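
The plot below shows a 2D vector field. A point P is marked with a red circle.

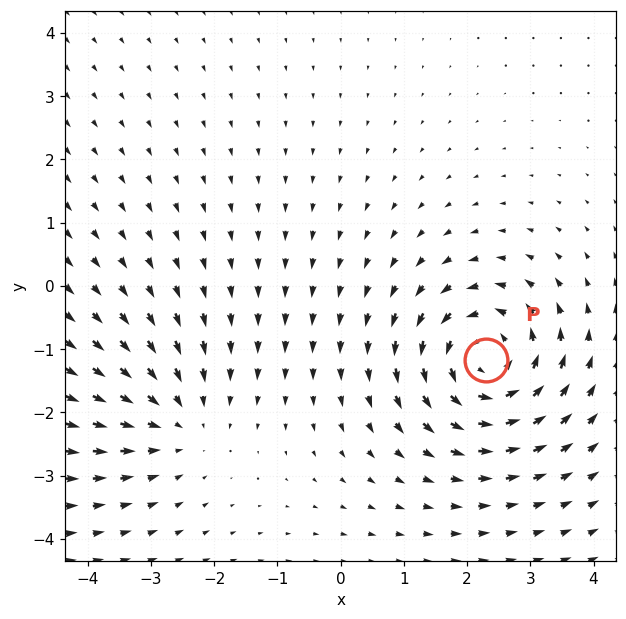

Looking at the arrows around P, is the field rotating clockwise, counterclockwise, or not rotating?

Near P at (2.3, -1.2) the arrows circulate counterclockwise. The curl (z-component) there is about +5; positive curl means counterclockwise rotation.

counterclockwise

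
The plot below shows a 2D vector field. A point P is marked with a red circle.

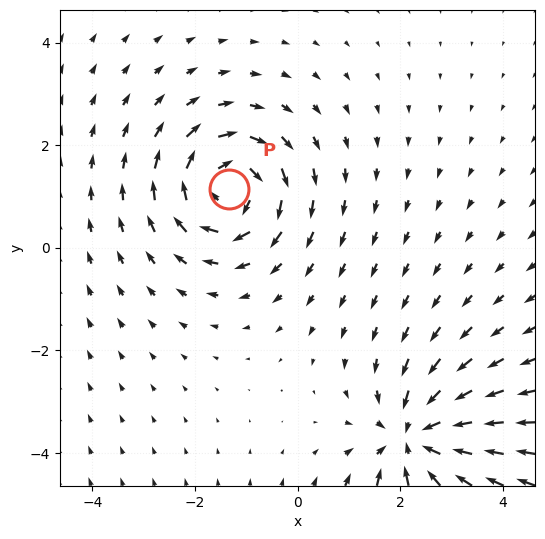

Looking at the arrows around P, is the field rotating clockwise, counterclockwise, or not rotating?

Near P at (-1.3, 1.1) the arrows circulate clockwise. The curl (z-component) there is about -5; negative curl means clockwise rotation.

clockwise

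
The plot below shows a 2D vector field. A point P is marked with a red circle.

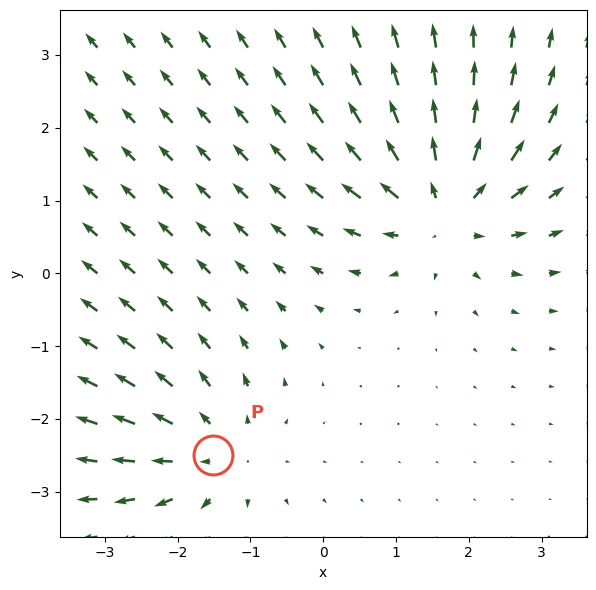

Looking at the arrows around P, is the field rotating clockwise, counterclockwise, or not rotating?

not rotating

Near P at (-1.5, -2.5) the arrows show no circulation. The curl there is ≈0.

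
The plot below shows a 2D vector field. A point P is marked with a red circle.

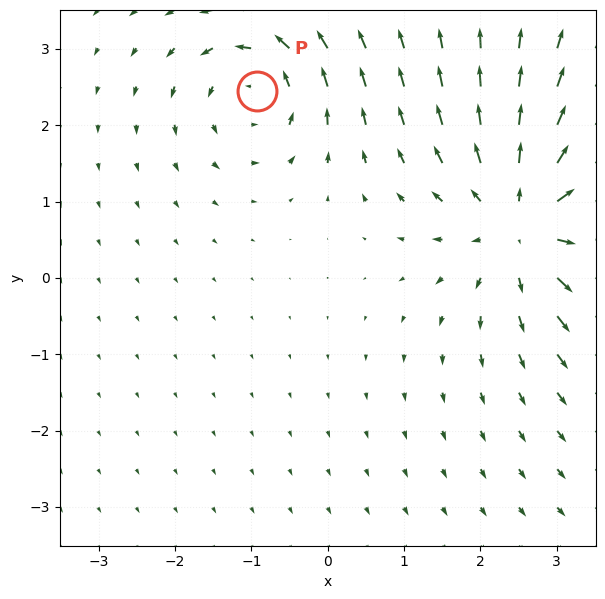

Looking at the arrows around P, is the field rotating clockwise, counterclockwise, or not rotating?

Near P at (-0.9, 2.4) the arrows circulate counterclockwise. The curl (z-component) there is about +4; positive curl means counterclockwise rotation.

counterclockwise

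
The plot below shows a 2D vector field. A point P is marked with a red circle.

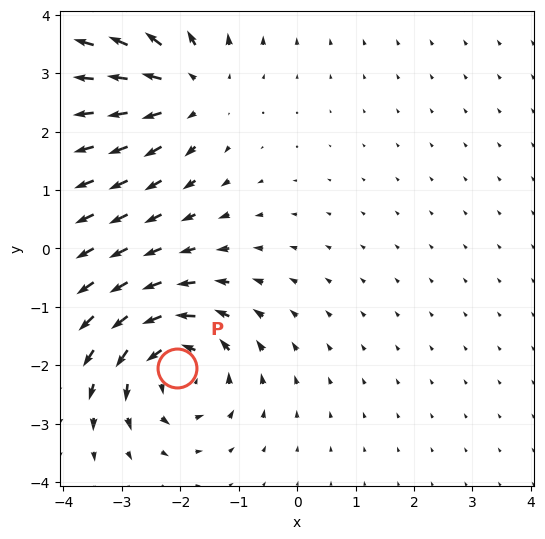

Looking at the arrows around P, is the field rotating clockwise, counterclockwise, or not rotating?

Near P at (-2.1, -2.0) the arrows circulate counterclockwise. The curl (z-component) there is about +4; positive curl means counterclockwise rotation.

counterclockwise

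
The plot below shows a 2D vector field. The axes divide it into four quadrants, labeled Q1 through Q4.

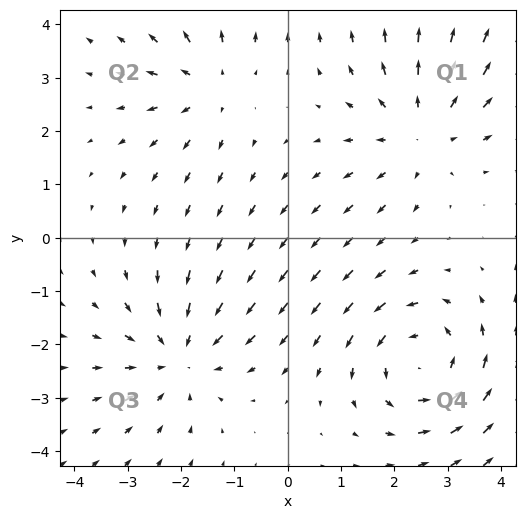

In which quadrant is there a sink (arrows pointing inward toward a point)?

The sink sits at approximately (-2.0, -2.2), which lies in quadrant Q3. The divergence there is about -3, negative as expected for a sink.

Q3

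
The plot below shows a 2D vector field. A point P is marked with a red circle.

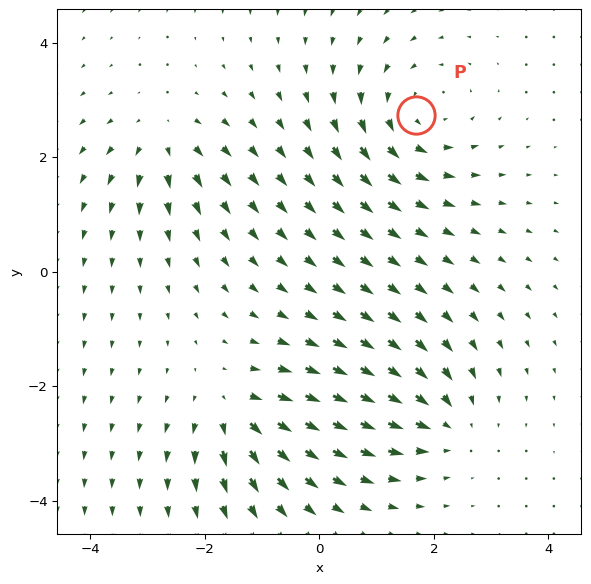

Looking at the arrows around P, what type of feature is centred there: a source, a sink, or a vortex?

vortex

At P (1.7, 2.7) the arrows circulate counterclockwise. Divergence ≈0, curl about +4 — near-zero divergence with nonzero curl is a vortex.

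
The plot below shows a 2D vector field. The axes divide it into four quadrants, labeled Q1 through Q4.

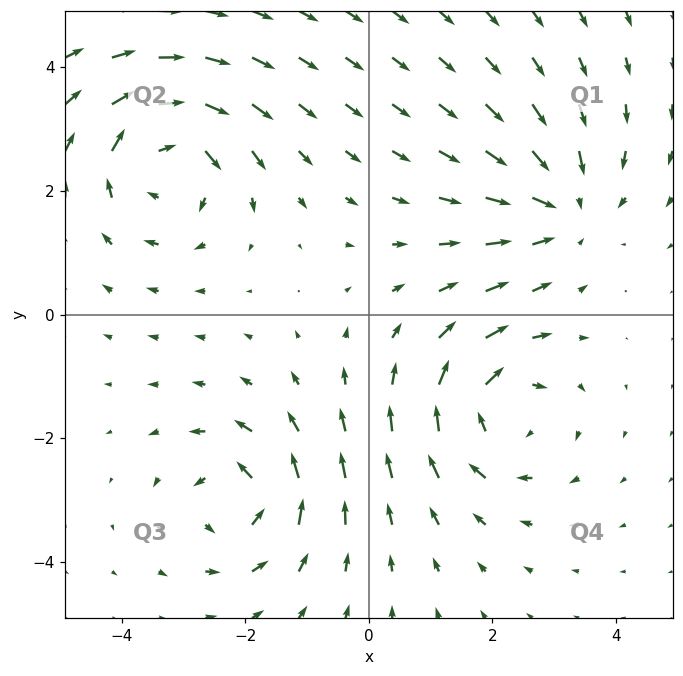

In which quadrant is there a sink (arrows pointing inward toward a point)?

Q1

The sink sits at approximately (3.2, 1.7), which lies in quadrant Q1. The divergence there is about -4, negative as expected for a sink.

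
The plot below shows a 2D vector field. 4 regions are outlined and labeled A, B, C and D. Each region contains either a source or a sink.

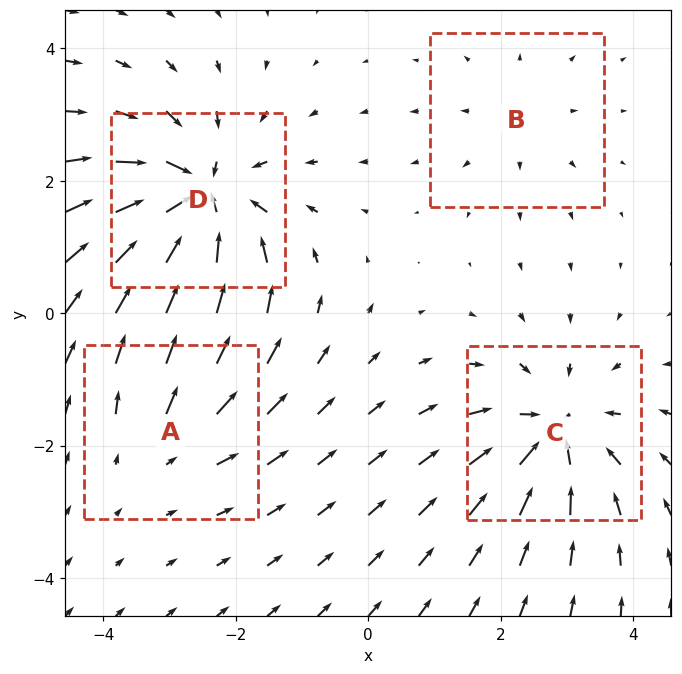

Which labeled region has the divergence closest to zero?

B

Divergence at each region's feature centre — A: about +3, B: about +2, C: about -5, D: about -7. Region B is closest to zero.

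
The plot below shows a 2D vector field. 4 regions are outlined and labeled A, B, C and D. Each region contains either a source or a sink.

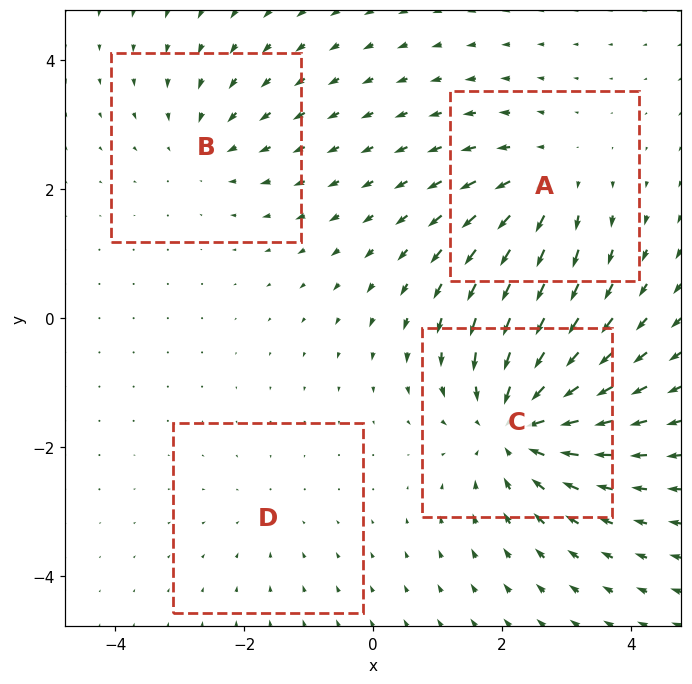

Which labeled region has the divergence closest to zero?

Divergence at each region's feature centre — A: about +4, B: about -3, C: about -7, D: about -2. Region D is closest to zero.

D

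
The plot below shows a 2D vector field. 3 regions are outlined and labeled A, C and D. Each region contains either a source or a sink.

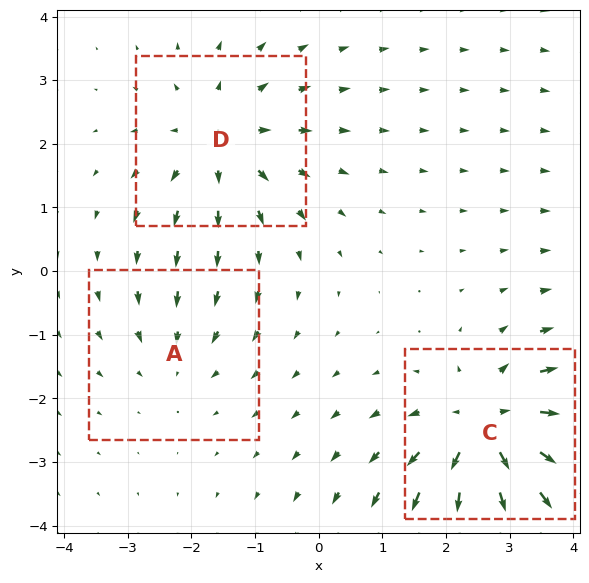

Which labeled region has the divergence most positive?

Divergence at each region's feature centre — A: about -2, C: about +5, D: about +3. Region C is most positive.

C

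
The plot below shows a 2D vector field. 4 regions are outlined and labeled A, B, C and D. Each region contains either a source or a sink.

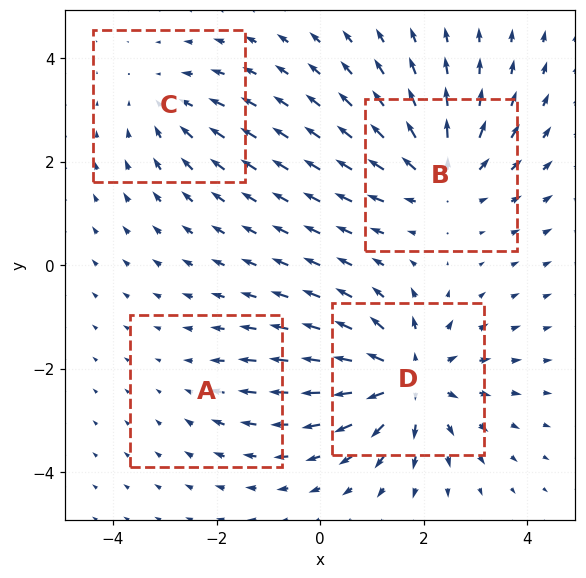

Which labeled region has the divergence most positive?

Divergence at each region's feature centre — A: about -2, B: about +5, C: about -3, D: about +7. Region D is most positive.

D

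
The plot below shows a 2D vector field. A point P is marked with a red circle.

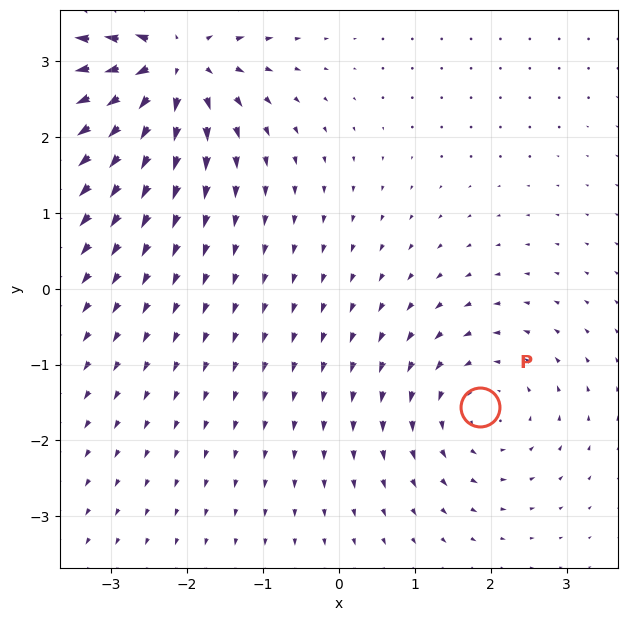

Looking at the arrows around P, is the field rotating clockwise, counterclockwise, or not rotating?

counterclockwise

Near P at (1.9, -1.6) the arrows circulate counterclockwise. The curl (z-component) there is about +2; positive curl means counterclockwise rotation.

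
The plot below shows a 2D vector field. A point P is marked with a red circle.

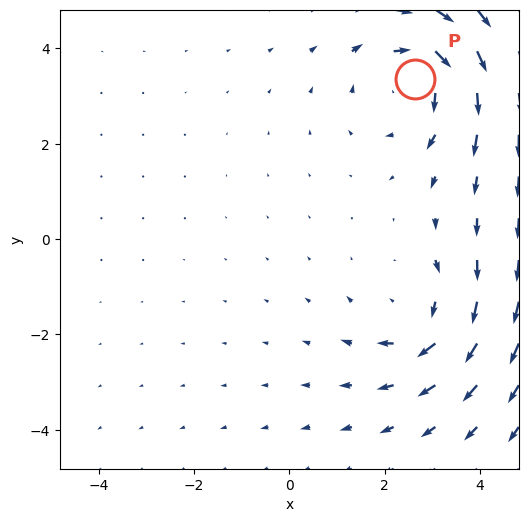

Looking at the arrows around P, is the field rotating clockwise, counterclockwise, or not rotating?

clockwise

Near P at (2.6, 3.4) the arrows circulate clockwise. The curl (z-component) there is about -4; negative curl means clockwise rotation.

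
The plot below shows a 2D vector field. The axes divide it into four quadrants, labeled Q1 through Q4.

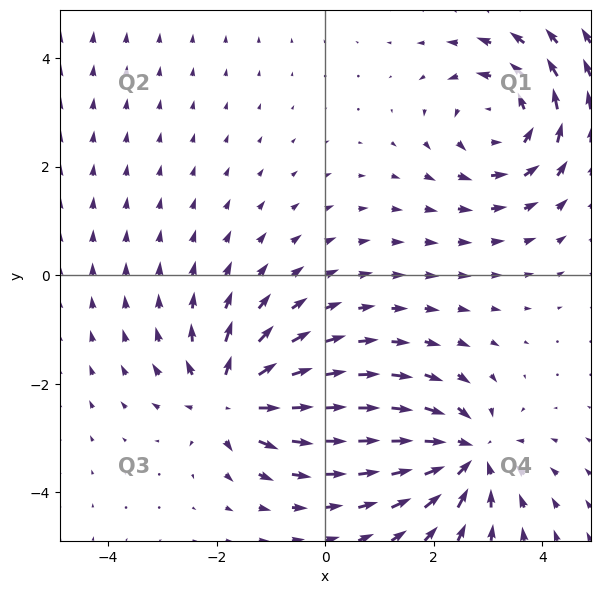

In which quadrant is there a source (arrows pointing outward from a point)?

The source sits at approximately (-1.7, -2.3), which lies in quadrant Q3. The divergence there is about +6, positive as expected for a source.

Q3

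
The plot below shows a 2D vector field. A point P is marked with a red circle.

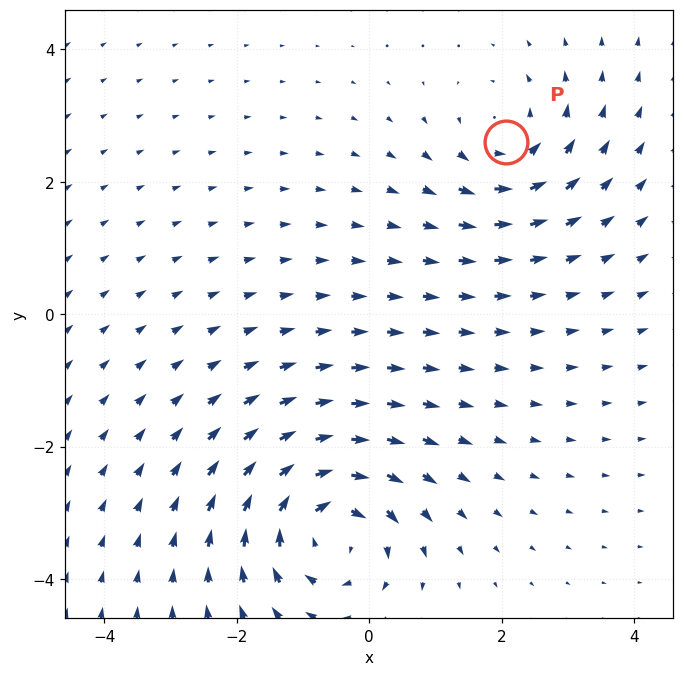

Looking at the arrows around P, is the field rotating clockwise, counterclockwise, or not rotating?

counterclockwise

Near P at (2.1, 2.6) the arrows circulate counterclockwise. The curl (z-component) there is about +4; positive curl means counterclockwise rotation.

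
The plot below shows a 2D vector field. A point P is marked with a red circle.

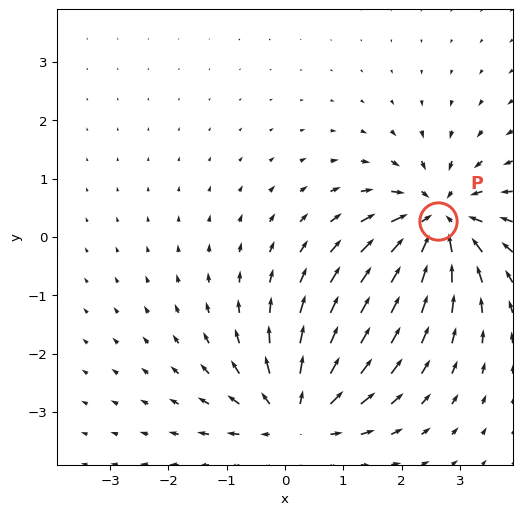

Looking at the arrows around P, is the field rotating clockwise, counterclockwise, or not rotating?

not rotating

Near P at (2.6, 0.3) the arrows show no circulation. The curl there is ≈0.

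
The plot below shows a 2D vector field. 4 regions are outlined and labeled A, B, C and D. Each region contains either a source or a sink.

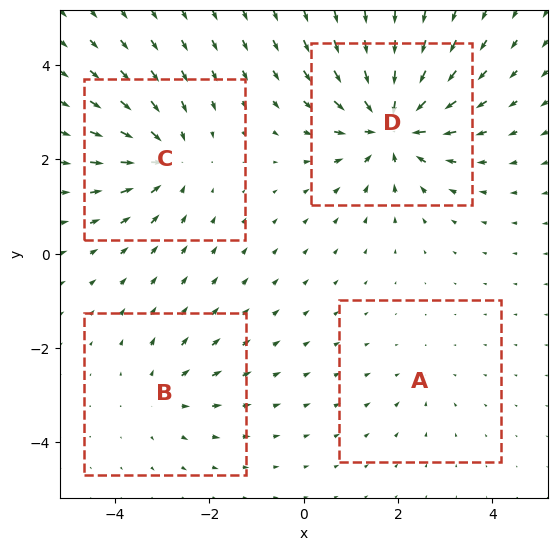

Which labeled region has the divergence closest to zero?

A

Divergence at each region's feature centre — A: about -2, B: about +3, C: about -5, D: about -8. Region A is closest to zero.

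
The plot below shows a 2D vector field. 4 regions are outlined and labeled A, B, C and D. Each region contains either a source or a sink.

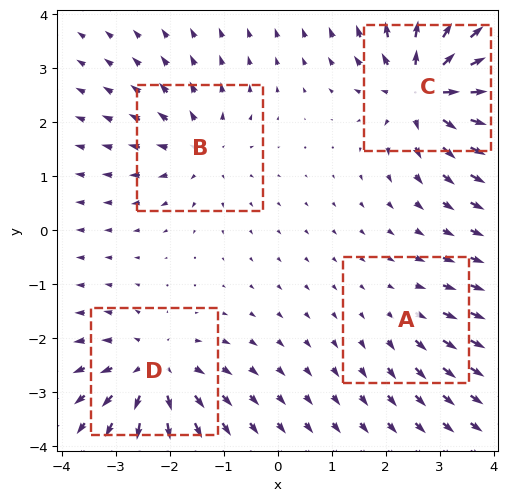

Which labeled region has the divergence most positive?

Divergence at each region's feature centre — A: about +2, B: about +4, C: about +8, D: about +6. Region C is most positive.

C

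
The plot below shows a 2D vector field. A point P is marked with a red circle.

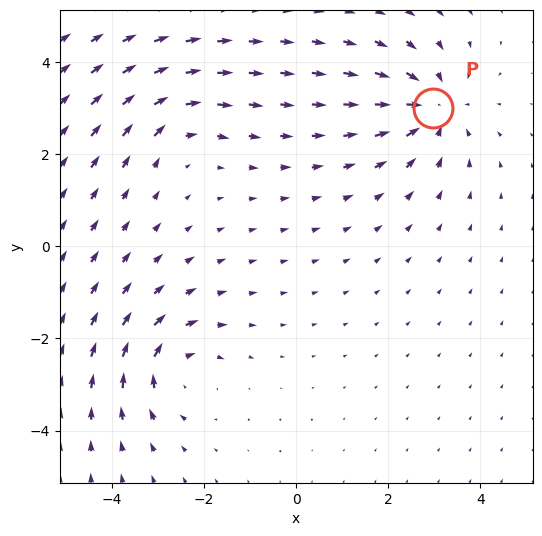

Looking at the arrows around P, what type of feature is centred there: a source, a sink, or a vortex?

sink

At P (3.0, 3.0) the arrows converge inward. Divergence about -5, curl ≈0 — negative divergence with near-zero curl is a sink.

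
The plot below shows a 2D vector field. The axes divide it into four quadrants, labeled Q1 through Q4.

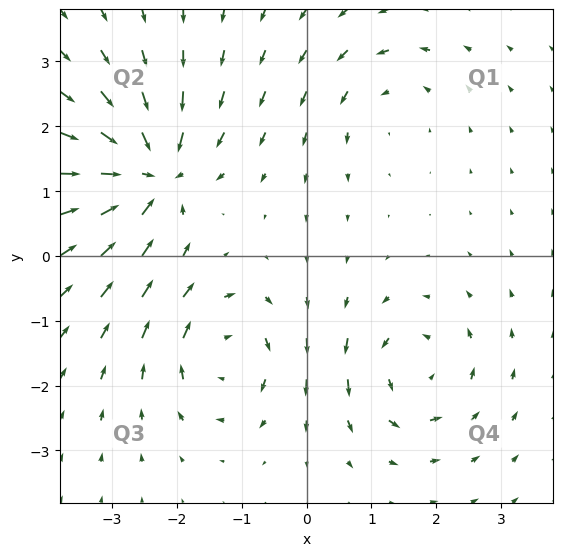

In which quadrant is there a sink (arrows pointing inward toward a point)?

The sink sits at approximately (-2.4, 1.3), which lies in quadrant Q2. The divergence there is about -7, negative as expected for a sink.

Q2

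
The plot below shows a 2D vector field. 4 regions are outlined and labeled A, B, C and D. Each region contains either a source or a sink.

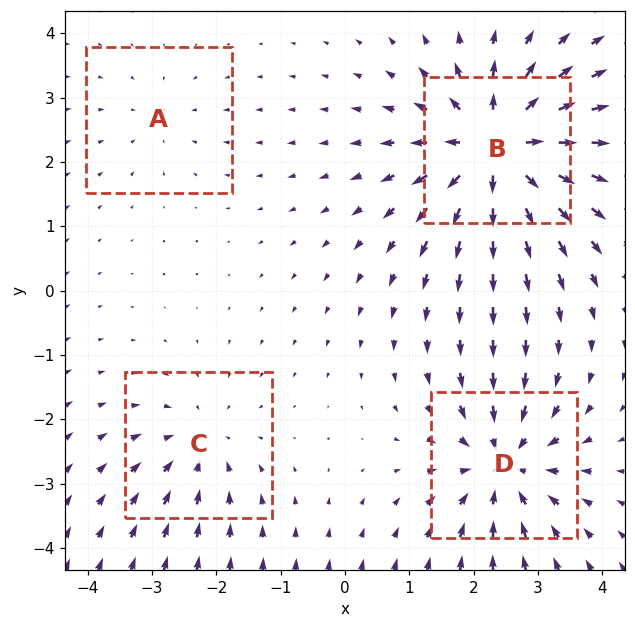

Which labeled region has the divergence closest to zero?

Divergence at each region's feature centre — A: about -2, B: about +8, C: about -4, D: about -6. Region A is closest to zero.

A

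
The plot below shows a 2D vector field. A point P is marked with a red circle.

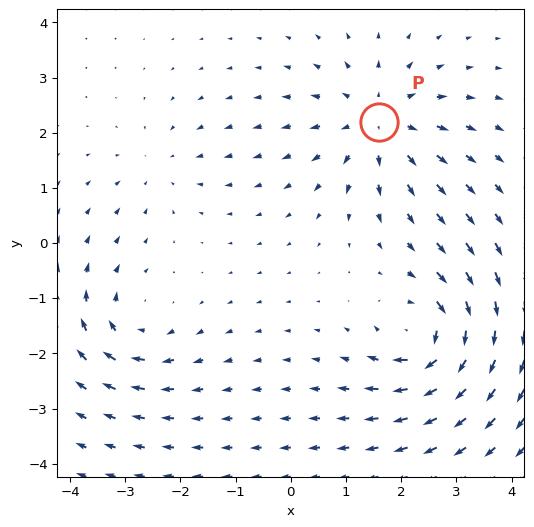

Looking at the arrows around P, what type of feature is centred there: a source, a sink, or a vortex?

source

At P (1.6, 2.2) the arrows spread outward. Divergence about +5, curl ≈0 — positive divergence with near-zero curl is a source.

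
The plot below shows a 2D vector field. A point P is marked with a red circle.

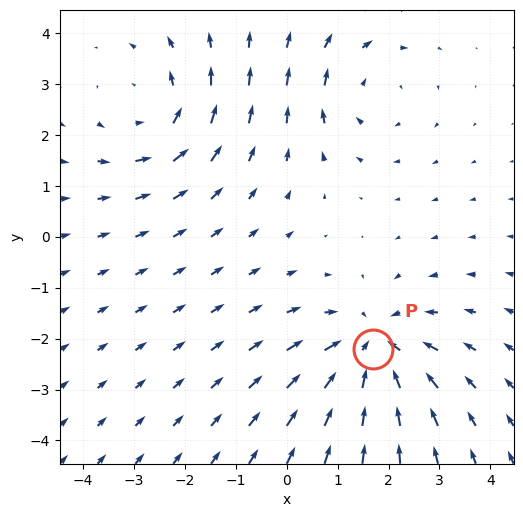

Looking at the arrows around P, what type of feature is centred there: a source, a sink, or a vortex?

sink

At P (1.7, -2.2) the arrows converge inward. Divergence about -4, curl ≈0 — negative divergence with near-zero curl is a sink.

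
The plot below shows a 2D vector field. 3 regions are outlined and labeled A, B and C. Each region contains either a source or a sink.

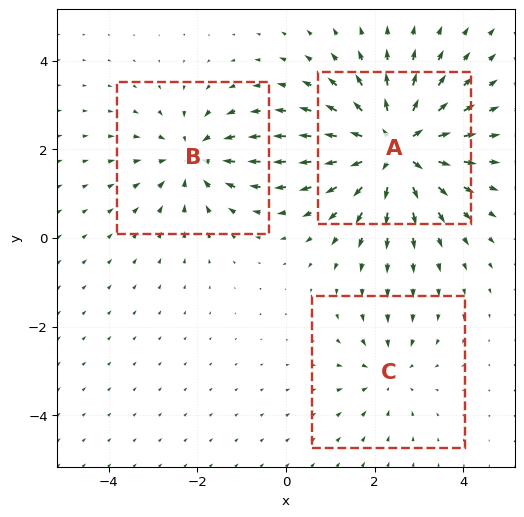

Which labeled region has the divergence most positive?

Divergence at each region's feature centre — A: about +5, B: about -3, C: about -2. Region A is most positive.

A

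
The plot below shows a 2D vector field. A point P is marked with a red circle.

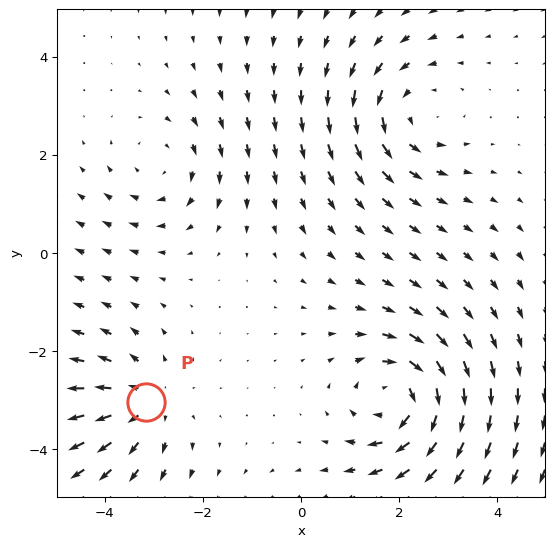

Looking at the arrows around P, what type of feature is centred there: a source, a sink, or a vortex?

At P (-3.2, -3.0) the arrows spread outward. Divergence about +3, curl ≈0 — positive divergence with near-zero curl is a source.

source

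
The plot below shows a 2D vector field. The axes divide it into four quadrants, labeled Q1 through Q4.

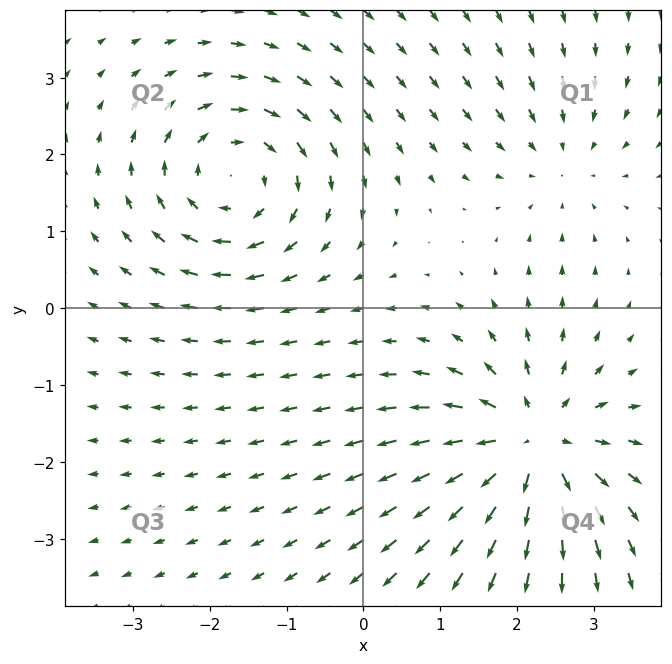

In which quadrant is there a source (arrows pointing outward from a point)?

The source sits at approximately (2.2, -1.8), which lies in quadrant Q4. The divergence there is about +5, positive as expected for a source.

Q4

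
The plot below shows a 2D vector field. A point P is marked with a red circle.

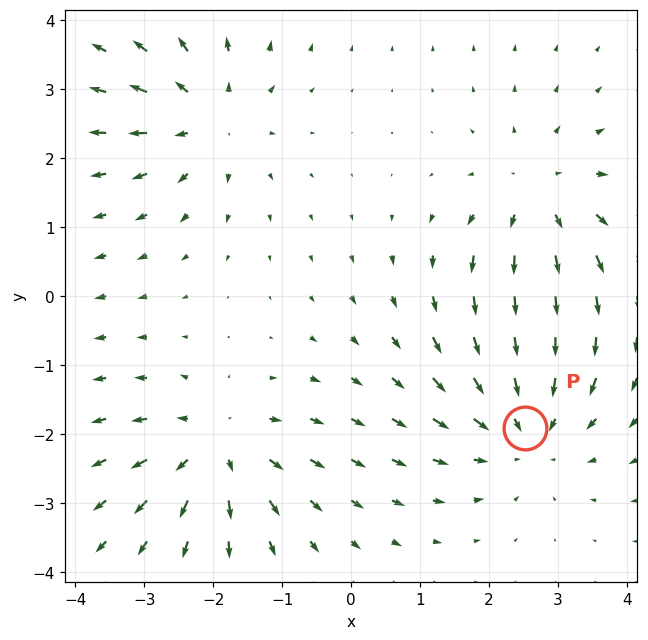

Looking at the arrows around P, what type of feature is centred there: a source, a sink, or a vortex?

At P (2.5, -1.9) the arrows converge inward. Divergence about -4, curl ≈0 — negative divergence with near-zero curl is a sink.

sink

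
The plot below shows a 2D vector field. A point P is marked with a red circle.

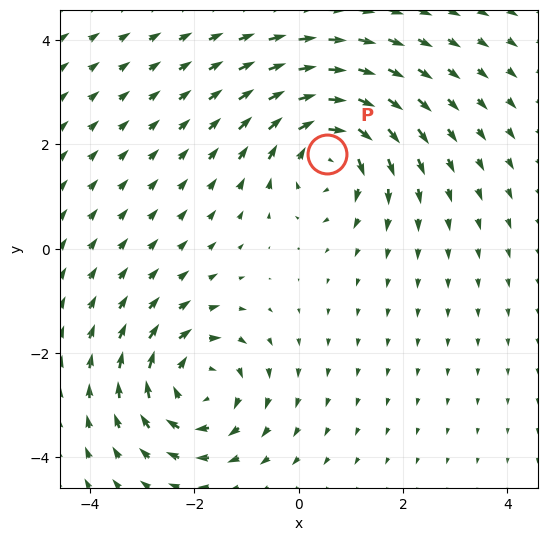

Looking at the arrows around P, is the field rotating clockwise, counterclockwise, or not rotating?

clockwise

Near P at (0.5, 1.8) the arrows circulate clockwise. The curl (z-component) there is about -5; negative curl means clockwise rotation.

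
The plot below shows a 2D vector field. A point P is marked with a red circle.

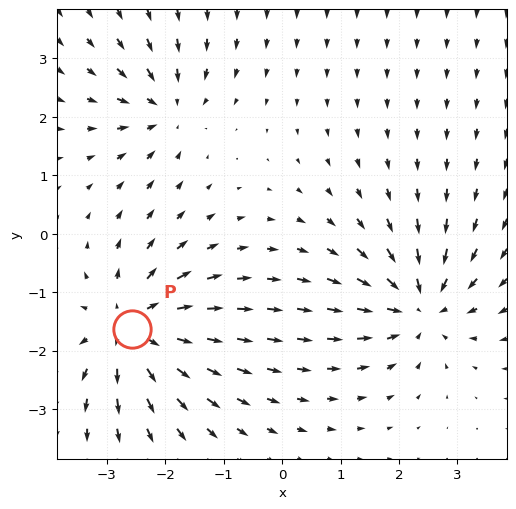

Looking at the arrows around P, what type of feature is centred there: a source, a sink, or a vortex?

source

At P (-2.6, -1.6) the arrows spread outward. Divergence about +6, curl ≈0 — positive divergence with near-zero curl is a source.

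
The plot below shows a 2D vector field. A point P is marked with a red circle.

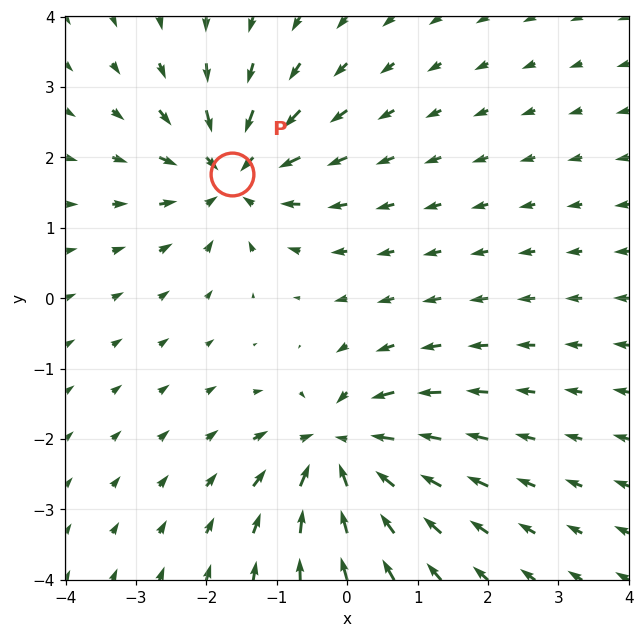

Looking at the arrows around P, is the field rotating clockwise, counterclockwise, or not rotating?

not rotating

Near P at (-1.6, 1.8) the arrows show no circulation. The curl there is ≈0.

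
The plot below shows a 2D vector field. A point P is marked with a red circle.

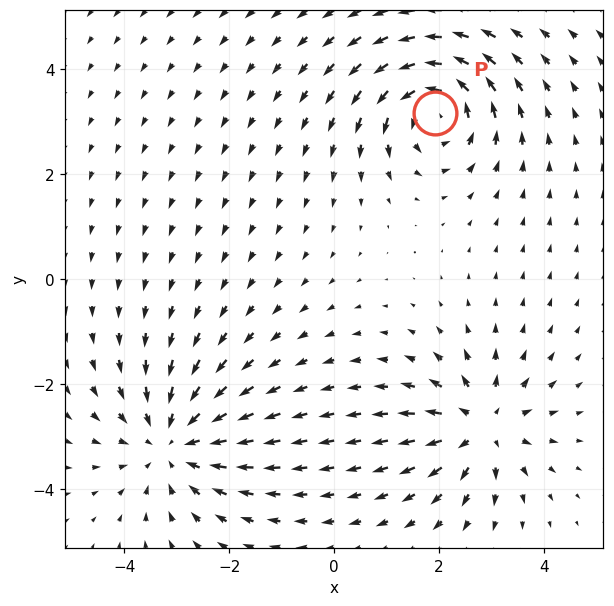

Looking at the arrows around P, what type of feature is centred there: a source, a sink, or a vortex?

At P (1.9, 3.2) the arrows circulate counterclockwise. Divergence ≈0, curl about +5 — near-zero divergence with nonzero curl is a vortex.

vortex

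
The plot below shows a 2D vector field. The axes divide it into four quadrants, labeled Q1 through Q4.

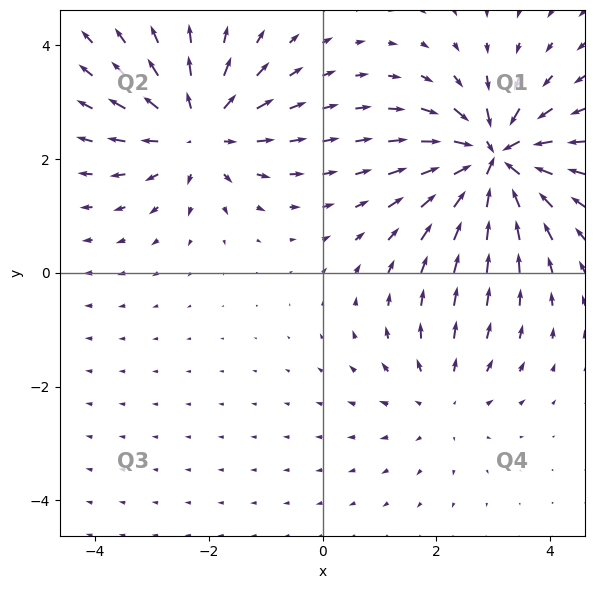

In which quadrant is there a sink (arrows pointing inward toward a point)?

The sink sits at approximately (3.0, 2.0), which lies in quadrant Q1. The divergence there is about -7, negative as expected for a sink.

Q1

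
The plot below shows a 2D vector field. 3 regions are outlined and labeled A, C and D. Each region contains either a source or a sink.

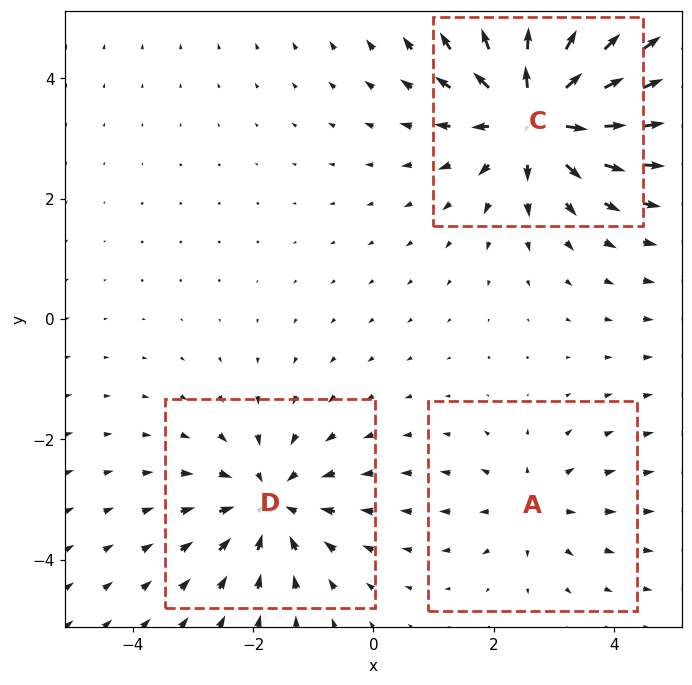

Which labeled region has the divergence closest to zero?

A

Divergence at each region's feature centre — A: about +2, C: about +5, D: about -3. Region A is closest to zero.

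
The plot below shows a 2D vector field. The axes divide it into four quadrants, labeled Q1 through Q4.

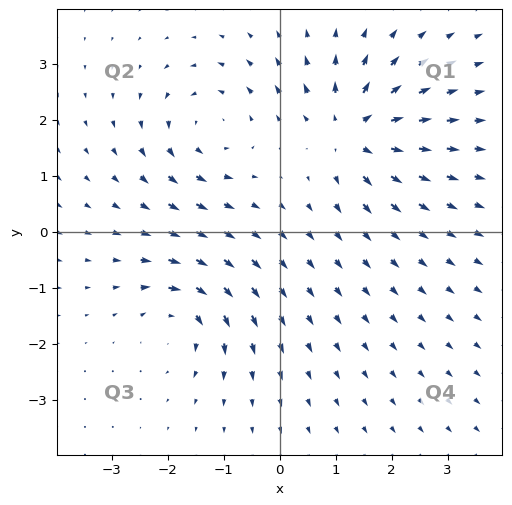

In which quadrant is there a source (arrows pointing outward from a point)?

The source sits at approximately (1.3, 1.8), which lies in quadrant Q1. The divergence there is about +6, positive as expected for a source.

Q1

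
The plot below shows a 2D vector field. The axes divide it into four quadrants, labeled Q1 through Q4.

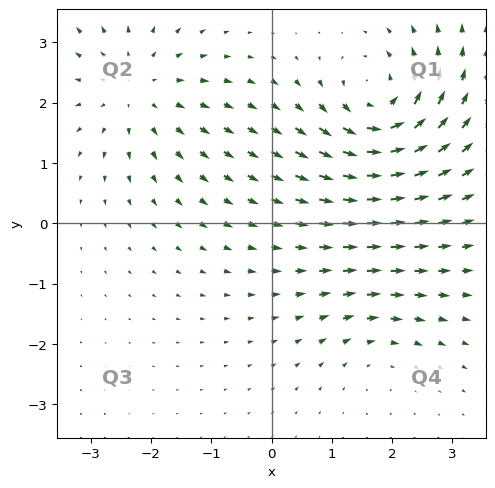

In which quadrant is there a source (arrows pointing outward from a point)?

The source sits at approximately (-2.2, 2.2), which lies in quadrant Q2. The divergence there is about +3, positive as expected for a source.

Q2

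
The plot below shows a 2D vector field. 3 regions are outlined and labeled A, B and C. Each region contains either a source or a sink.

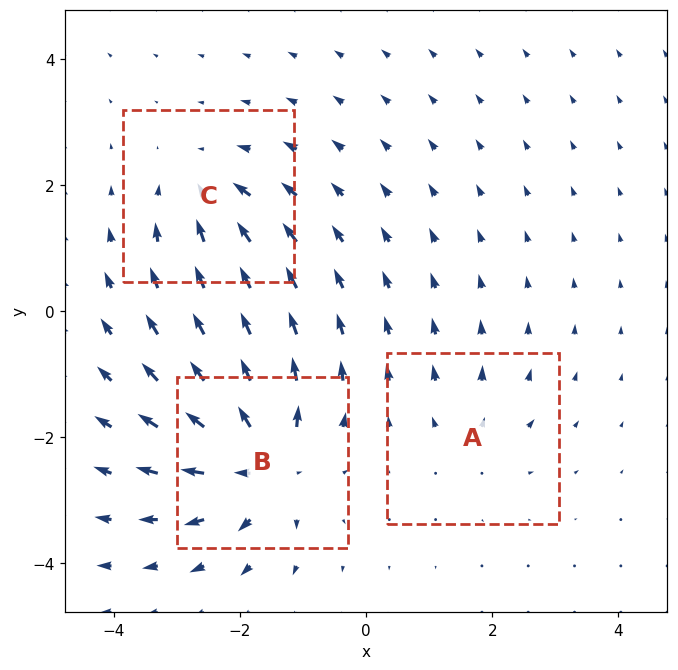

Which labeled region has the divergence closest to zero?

Divergence at each region's feature centre — A: about +2, B: about +6, C: about -4. Region A is closest to zero.

A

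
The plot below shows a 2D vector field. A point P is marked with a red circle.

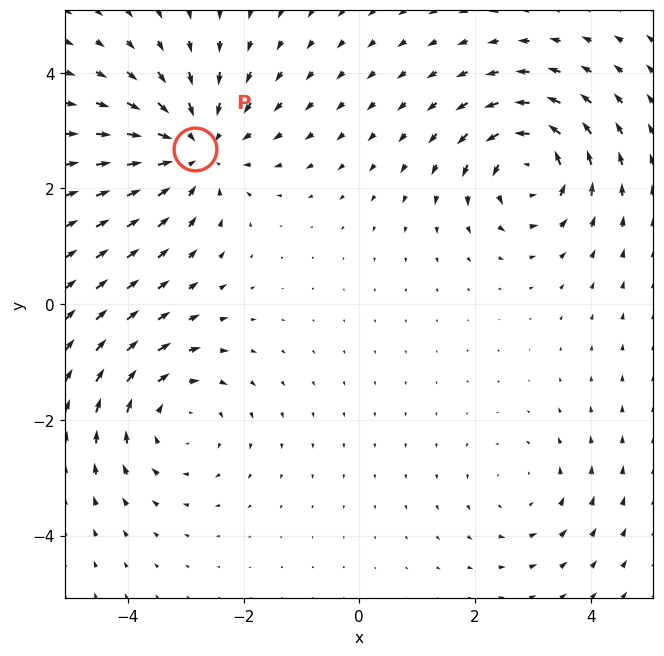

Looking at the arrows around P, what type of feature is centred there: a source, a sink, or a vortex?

At P (-2.8, 2.7) the arrows converge inward. Divergence about -4, curl ≈0 — negative divergence with near-zero curl is a sink.

sink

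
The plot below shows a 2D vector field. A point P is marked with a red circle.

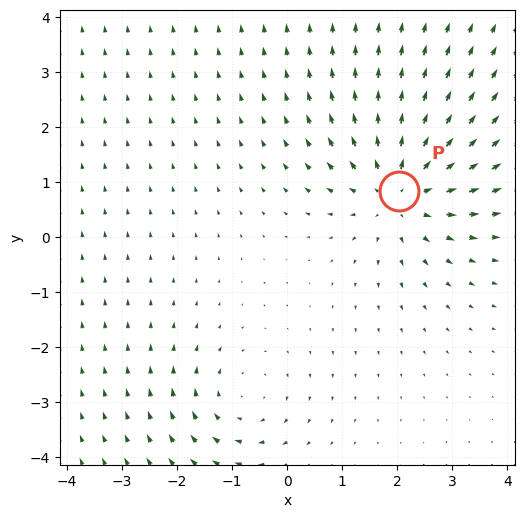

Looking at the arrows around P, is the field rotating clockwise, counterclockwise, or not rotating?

Near P at (2.0, 0.8) the arrows show no circulation. The curl there is ≈0.

not rotating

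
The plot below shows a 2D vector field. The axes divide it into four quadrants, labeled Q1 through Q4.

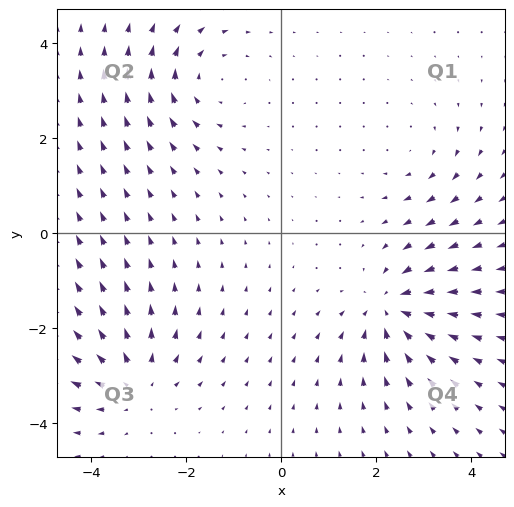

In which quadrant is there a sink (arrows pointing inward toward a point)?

Q4

The sink sits at approximately (2.3, -1.6), which lies in quadrant Q4. The divergence there is about -6, negative as expected for a sink.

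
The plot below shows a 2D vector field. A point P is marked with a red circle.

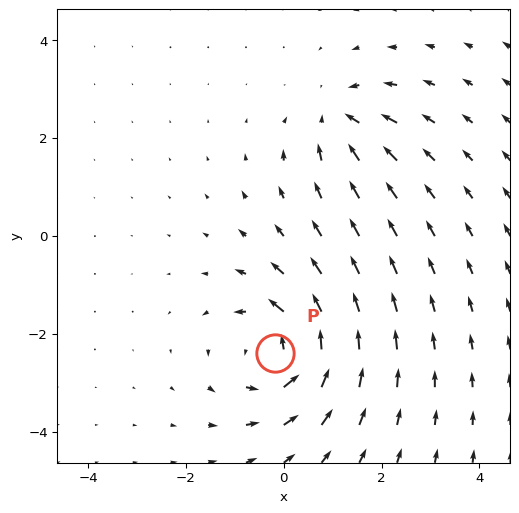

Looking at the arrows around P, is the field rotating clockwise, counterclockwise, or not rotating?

counterclockwise

Near P at (-0.2, -2.4) the arrows circulate counterclockwise. The curl (z-component) there is about +5; positive curl means counterclockwise rotation.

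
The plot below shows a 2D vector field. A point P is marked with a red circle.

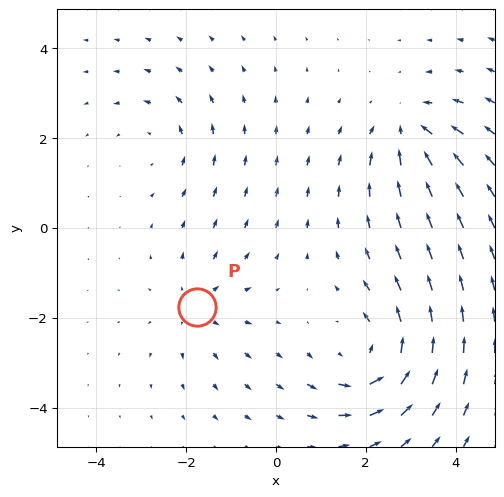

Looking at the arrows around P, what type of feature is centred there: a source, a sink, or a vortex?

At P (-1.8, -1.8) the arrows spread outward. Divergence about +3, curl ≈0 — positive divergence with near-zero curl is a source.

source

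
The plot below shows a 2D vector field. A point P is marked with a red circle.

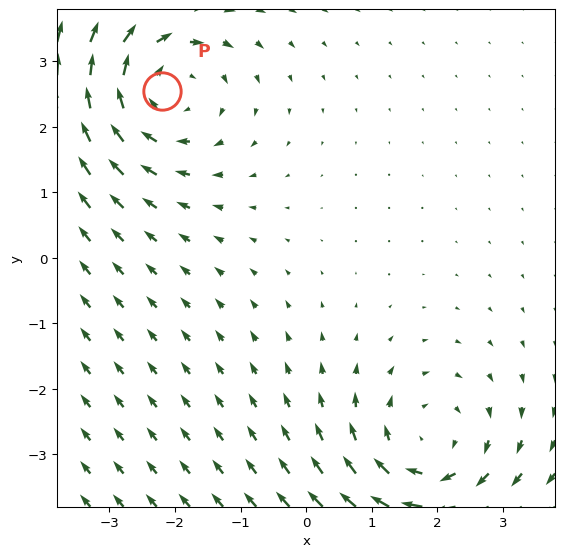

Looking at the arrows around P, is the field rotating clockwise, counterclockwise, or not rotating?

clockwise

Near P at (-2.2, 2.6) the arrows circulate clockwise. The curl (z-component) there is about -3; negative curl means clockwise rotation.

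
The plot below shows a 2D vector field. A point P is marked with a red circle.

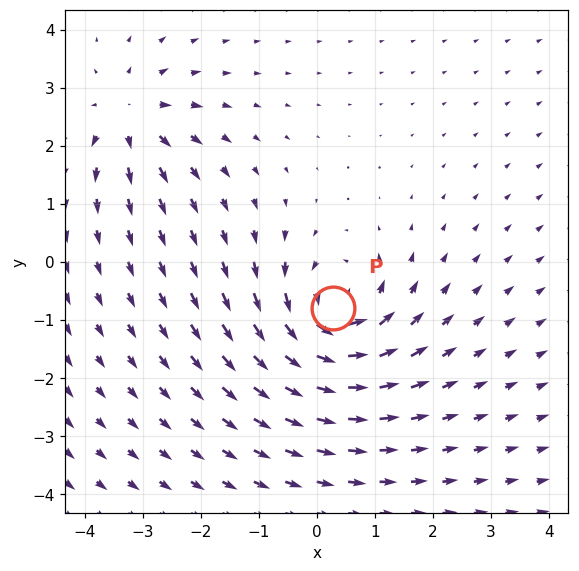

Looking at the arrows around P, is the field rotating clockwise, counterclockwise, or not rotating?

counterclockwise

Near P at (0.3, -0.8) the arrows circulate counterclockwise. The curl (z-component) there is about +6; positive curl means counterclockwise rotation.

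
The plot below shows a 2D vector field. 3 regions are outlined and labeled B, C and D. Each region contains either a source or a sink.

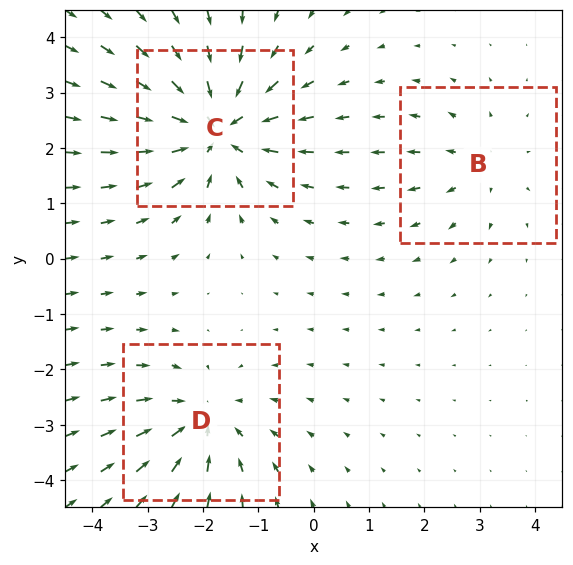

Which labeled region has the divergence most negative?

C

Divergence at each region's feature centre — B: about +2, C: about -5, D: about -3. Region C is most negative.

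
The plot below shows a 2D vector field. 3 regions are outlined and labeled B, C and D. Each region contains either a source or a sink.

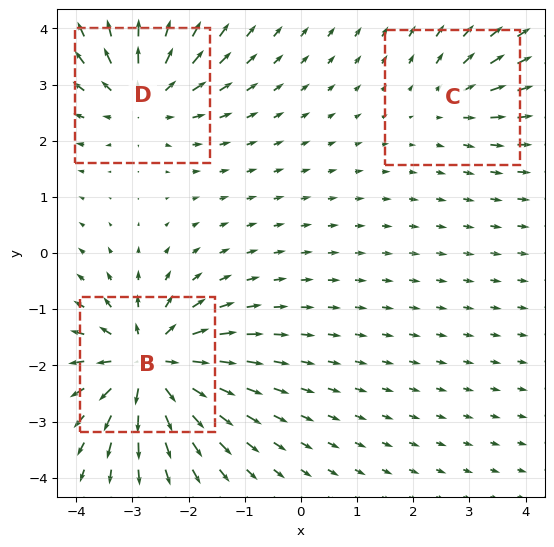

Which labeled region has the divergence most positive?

B

Divergence at each region's feature centre — B: about +6, C: about +2, D: about +4. Region B is most positive.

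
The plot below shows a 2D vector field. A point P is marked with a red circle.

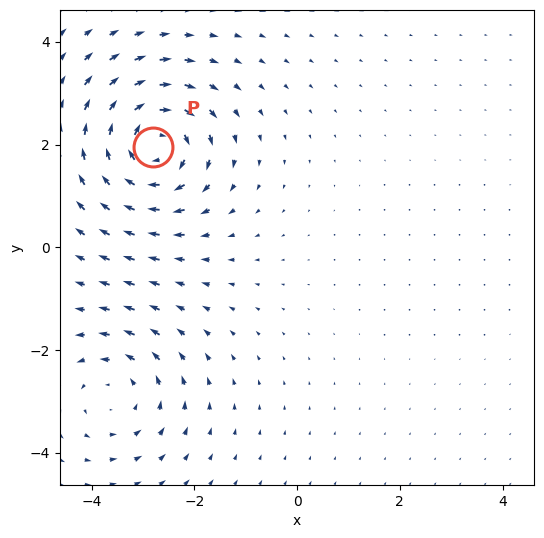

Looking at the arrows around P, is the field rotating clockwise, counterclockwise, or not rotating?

Near P at (-2.8, 2.0) the arrows circulate clockwise. The curl (z-component) there is about -5; negative curl means clockwise rotation.

clockwise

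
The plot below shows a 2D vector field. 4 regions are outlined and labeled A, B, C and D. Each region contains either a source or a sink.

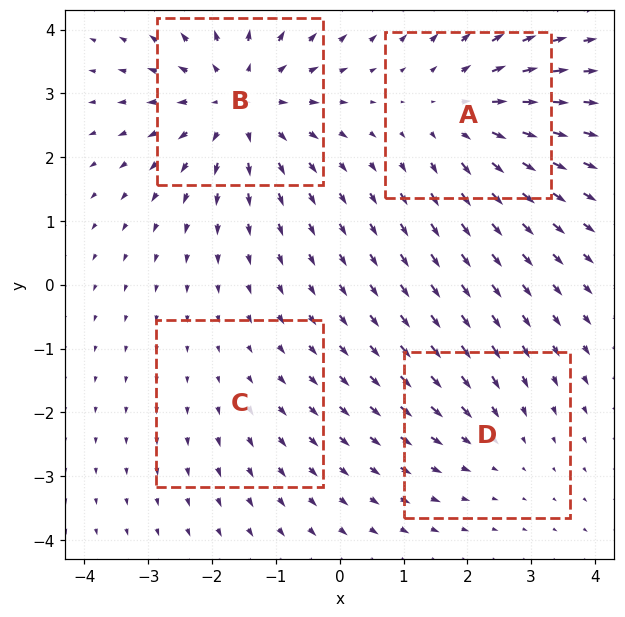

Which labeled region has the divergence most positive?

Divergence at each region's feature centre — A: about +4, B: about +6, C: about +2, D: about -3. Region B is most positive.

B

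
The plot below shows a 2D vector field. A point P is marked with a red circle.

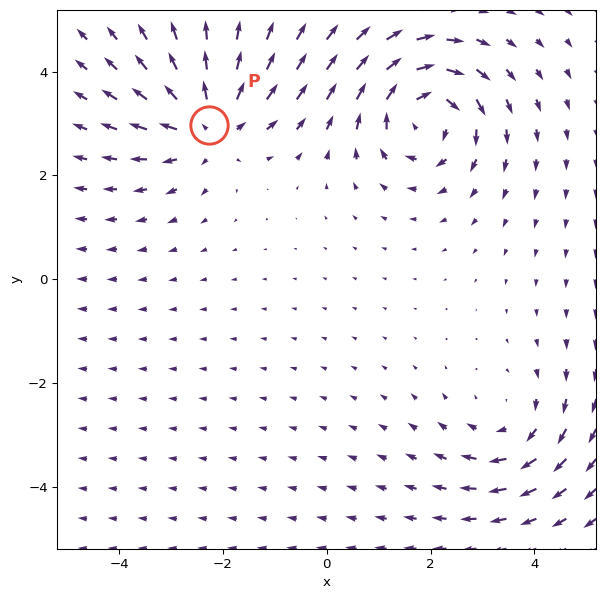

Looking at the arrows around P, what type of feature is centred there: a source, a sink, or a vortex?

source

At P (-2.3, 3.0) the arrows spread outward. Divergence about +4, curl ≈0 — positive divergence with near-zero curl is a source.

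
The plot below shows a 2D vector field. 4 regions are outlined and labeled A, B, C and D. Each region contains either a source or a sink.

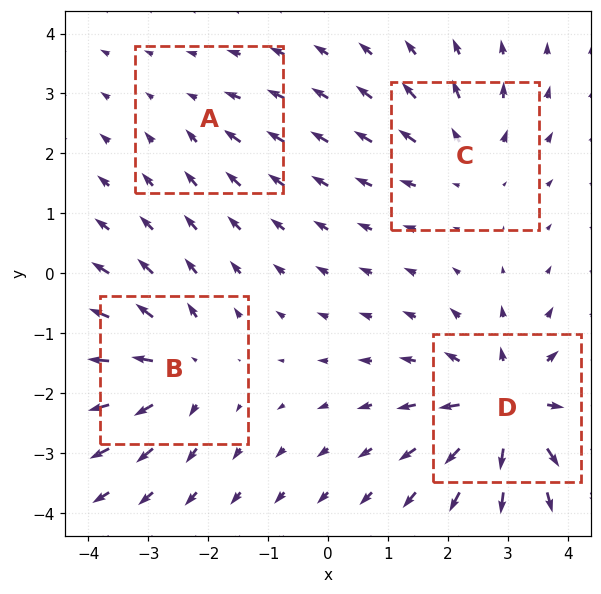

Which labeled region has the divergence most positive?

D

Divergence at each region's feature centre — A: about -2, B: about +5, C: about +4, D: about +7. Region D is most positive.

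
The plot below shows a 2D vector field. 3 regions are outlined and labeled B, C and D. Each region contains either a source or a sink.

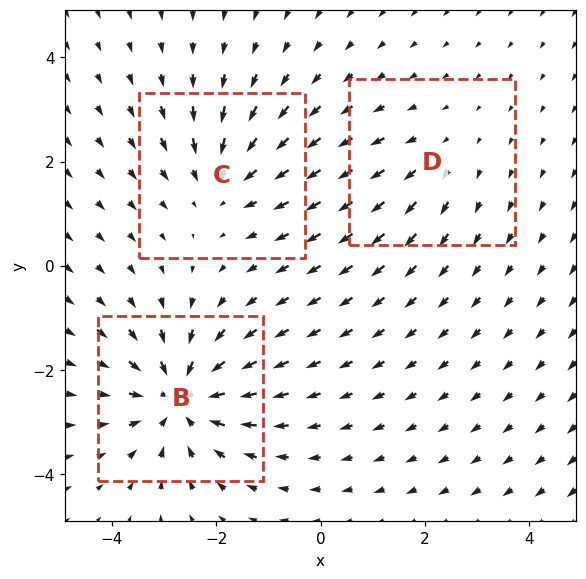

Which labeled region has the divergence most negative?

B

Divergence at each region's feature centre — B: about -5, C: about -3, D: about +2. Region B is most negative.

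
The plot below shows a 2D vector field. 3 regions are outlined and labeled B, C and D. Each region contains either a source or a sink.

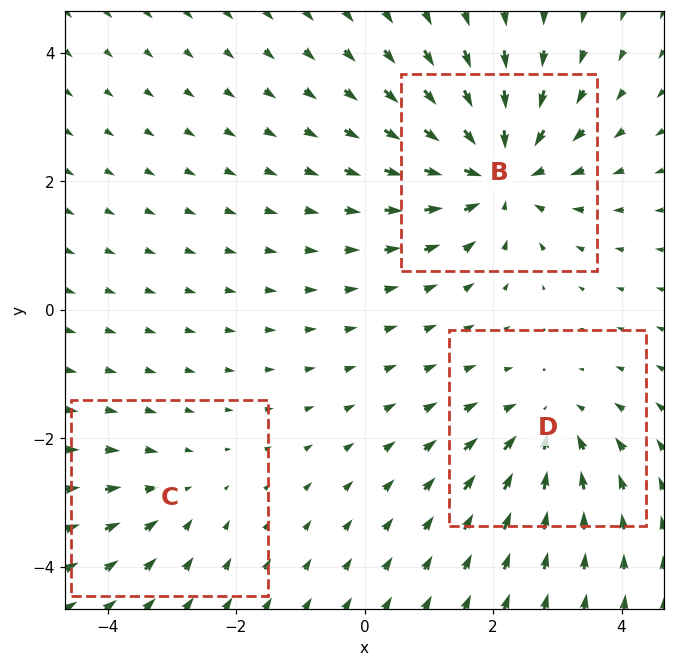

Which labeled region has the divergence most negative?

Divergence at each region's feature centre — B: about -5, C: about -2, D: about -3. Region B is most negative.

B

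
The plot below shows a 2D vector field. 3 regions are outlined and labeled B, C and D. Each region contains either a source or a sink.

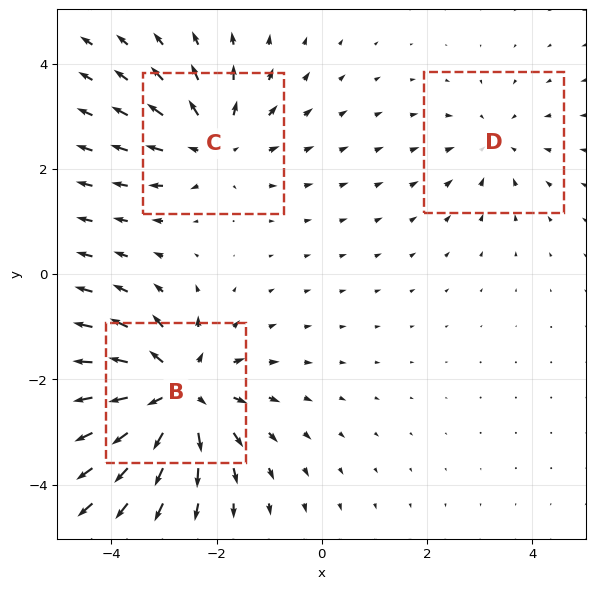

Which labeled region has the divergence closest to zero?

Divergence at each region's feature centre — B: about +5, C: about +3, D: about -2. Region D is closest to zero.

D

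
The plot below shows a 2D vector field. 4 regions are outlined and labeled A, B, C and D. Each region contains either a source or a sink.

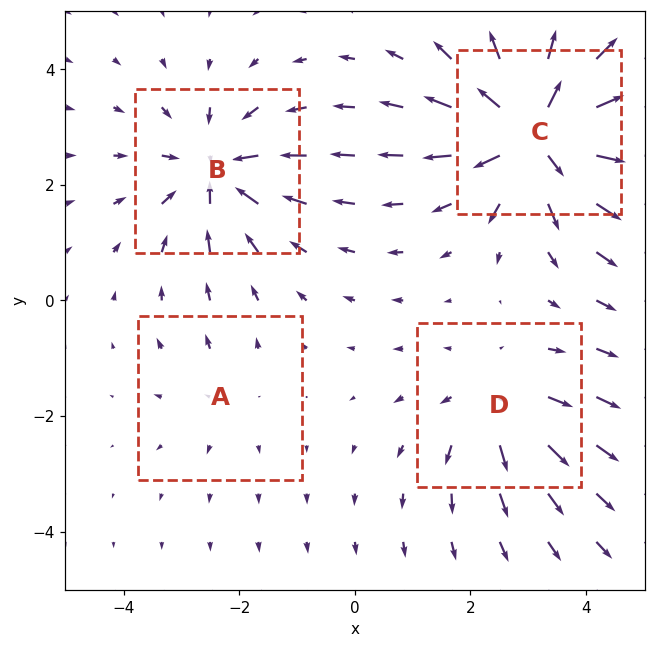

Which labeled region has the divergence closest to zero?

Divergence at each region's feature centre — A: about +2, B: about -5, C: about +8, D: about +4. Region A is closest to zero.

A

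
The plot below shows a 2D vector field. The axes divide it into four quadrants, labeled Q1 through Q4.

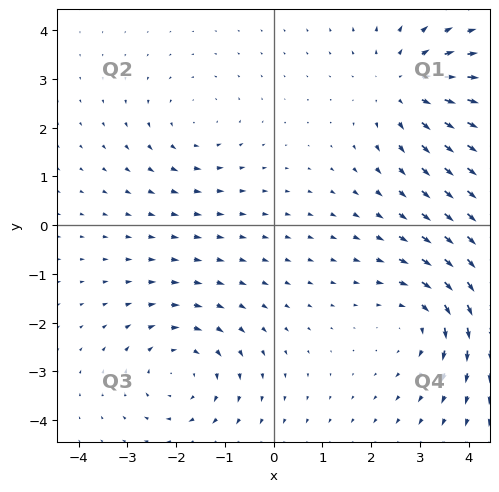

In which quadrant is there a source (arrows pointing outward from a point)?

The source sits at approximately (2.7, 2.9), which lies in quadrant Q1. The divergence there is about +4, positive as expected for a source.

Q1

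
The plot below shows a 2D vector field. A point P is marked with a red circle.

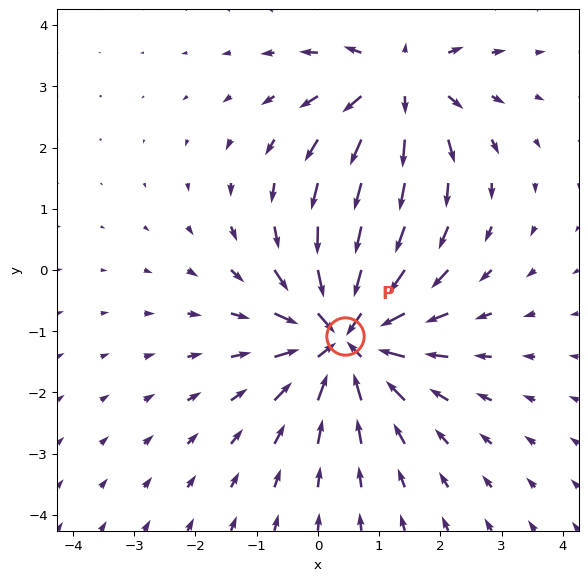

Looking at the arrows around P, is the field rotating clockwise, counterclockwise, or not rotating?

not rotating

Near P at (0.4, -1.1) the arrows show no circulation. The curl there is ≈0.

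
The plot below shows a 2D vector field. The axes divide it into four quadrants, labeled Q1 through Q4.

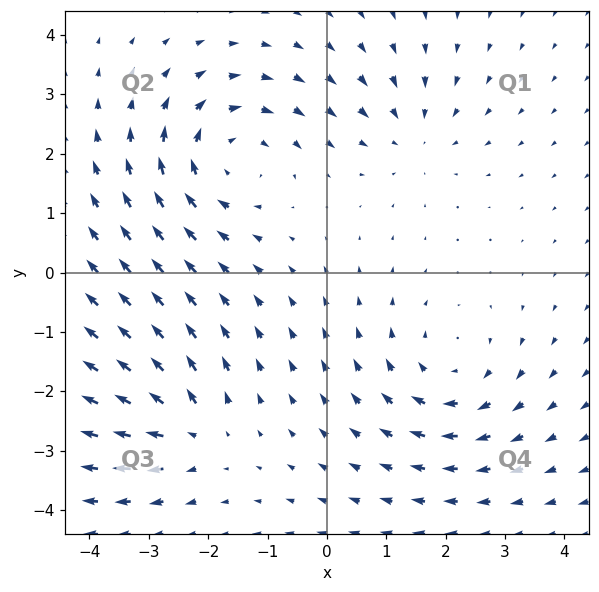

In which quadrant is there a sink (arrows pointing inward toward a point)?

Q1

The sink sits at approximately (1.5, 2.3), which lies in quadrant Q1. The divergence there is about -2, negative as expected for a sink.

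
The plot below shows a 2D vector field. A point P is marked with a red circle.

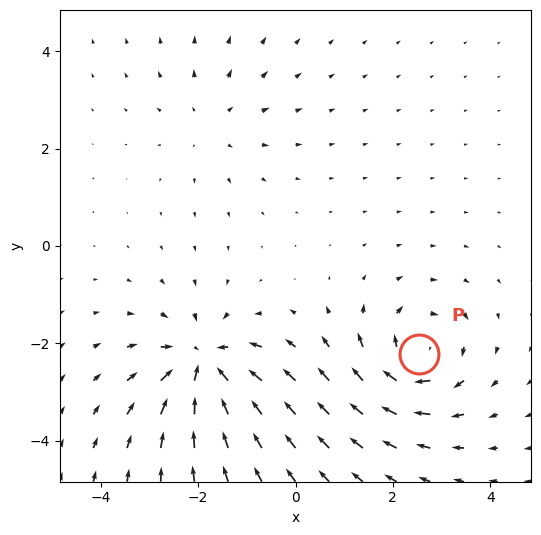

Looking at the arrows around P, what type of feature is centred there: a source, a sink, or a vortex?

At P (2.5, -2.2) the arrows circulate clockwise. Divergence ≈0, curl about -5 — near-zero divergence with nonzero curl is a vortex.

vortex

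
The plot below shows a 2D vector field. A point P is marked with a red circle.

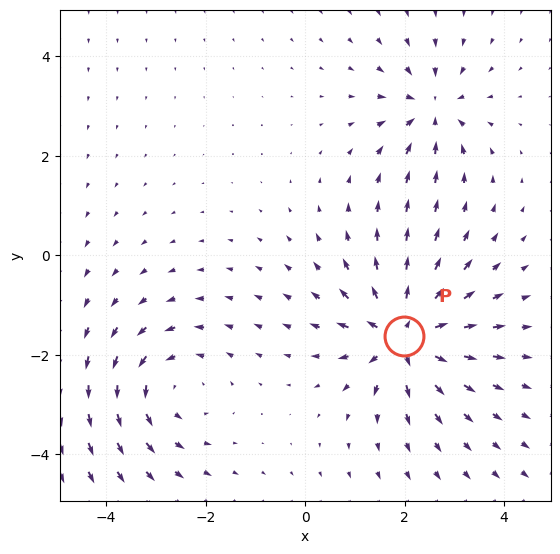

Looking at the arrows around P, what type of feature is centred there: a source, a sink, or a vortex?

At P (2.0, -1.6) the arrows spread outward. Divergence about +6, curl ≈0 — positive divergence with near-zero curl is a source.

source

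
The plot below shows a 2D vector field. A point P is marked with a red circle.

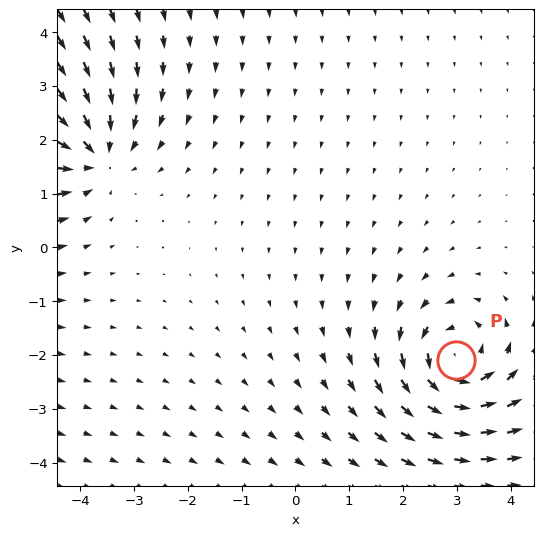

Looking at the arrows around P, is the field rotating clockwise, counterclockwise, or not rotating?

Near P at (3.0, -2.1) the arrows circulate counterclockwise. The curl (z-component) there is about +5; positive curl means counterclockwise rotation.

counterclockwise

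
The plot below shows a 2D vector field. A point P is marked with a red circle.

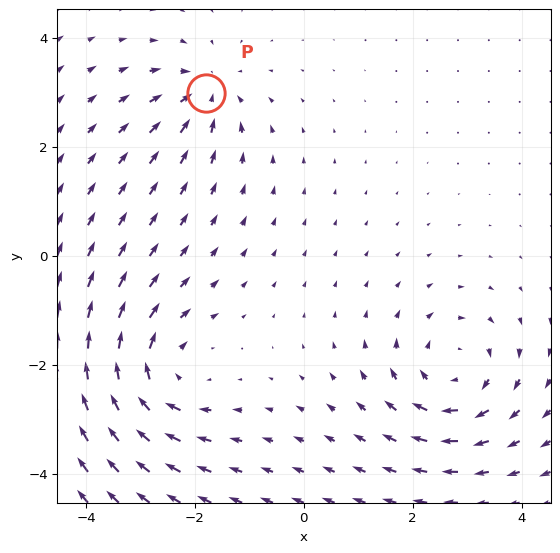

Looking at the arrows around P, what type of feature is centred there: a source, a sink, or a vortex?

sink

At P (-1.8, 3.0) the arrows converge inward. Divergence about -4, curl ≈0 — negative divergence with near-zero curl is a sink.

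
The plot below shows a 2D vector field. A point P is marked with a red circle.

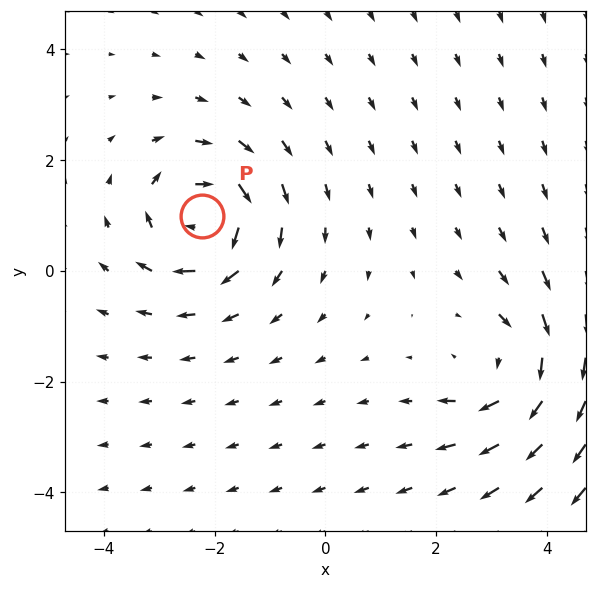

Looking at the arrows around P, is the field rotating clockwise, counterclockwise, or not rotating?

Near P at (-2.2, 1.0) the arrows circulate clockwise. The curl (z-component) there is about -7; negative curl means clockwise rotation.

clockwise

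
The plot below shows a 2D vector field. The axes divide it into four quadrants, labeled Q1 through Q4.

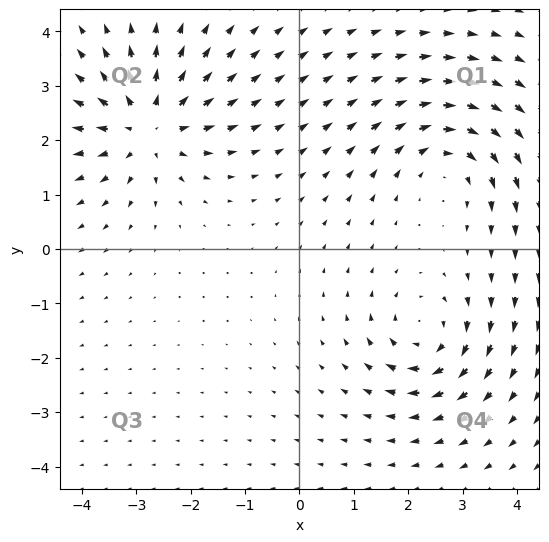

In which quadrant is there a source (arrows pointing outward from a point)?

The source sits at approximately (-2.8, 2.3), which lies in quadrant Q2. The divergence there is about +6, positive as expected for a source.

Q2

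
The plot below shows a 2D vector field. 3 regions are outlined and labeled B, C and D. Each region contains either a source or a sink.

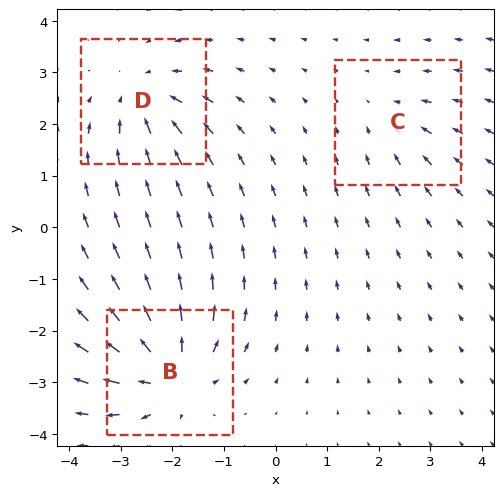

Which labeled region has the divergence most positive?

Divergence at each region's feature centre — B: about +5, C: about -2, D: about -4. Region B is most positive.

B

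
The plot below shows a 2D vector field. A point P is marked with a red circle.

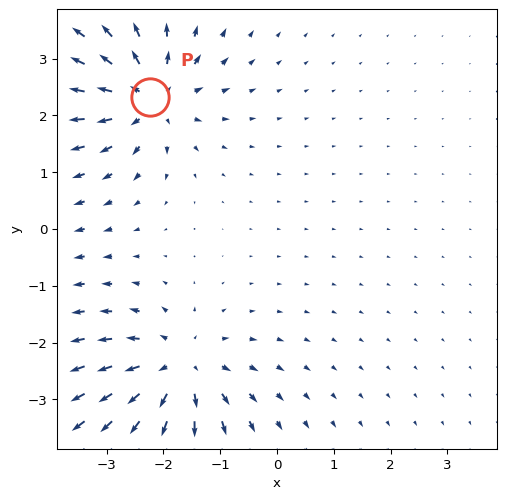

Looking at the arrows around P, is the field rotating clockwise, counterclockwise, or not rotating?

not rotating

Near P at (-2.2, 2.3) the arrows show no circulation. The curl there is ≈0.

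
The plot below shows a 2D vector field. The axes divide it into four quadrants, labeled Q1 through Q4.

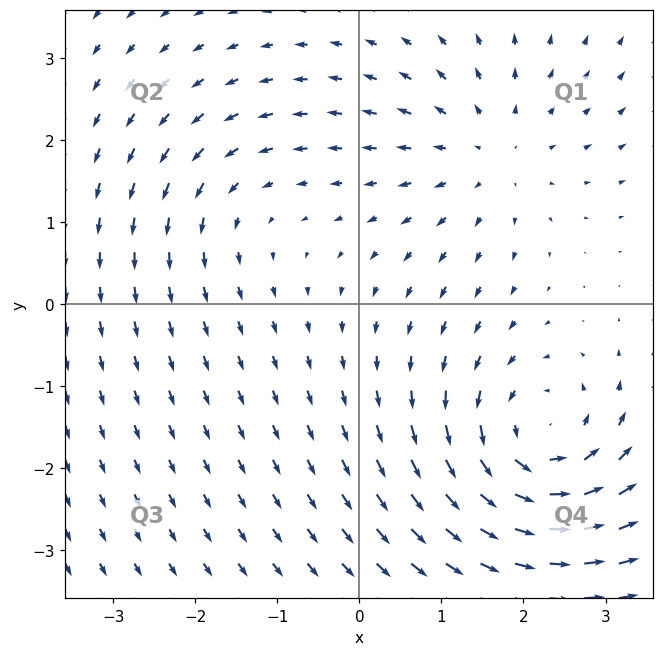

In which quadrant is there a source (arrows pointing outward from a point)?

Q1

The source sits at approximately (1.6, 1.8), which lies in quadrant Q1. The divergence there is about +3, positive as expected for a source.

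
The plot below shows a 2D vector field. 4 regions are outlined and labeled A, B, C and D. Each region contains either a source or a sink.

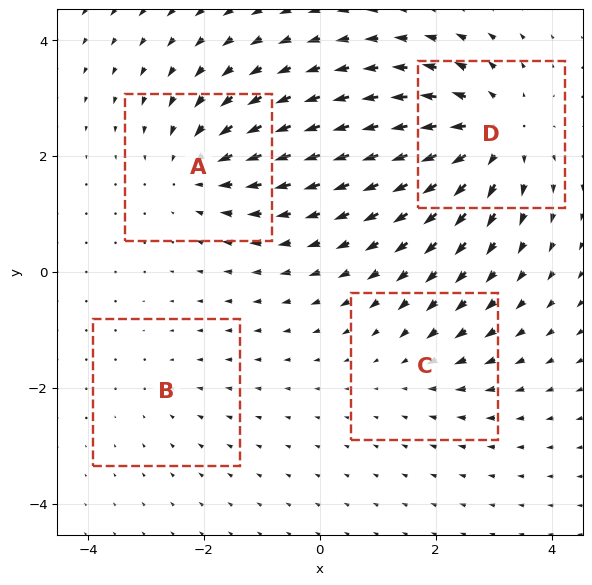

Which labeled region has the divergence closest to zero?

Divergence at each region's feature centre — A: about -4, B: about -2, C: about -3, D: about +6. Region B is closest to zero.

B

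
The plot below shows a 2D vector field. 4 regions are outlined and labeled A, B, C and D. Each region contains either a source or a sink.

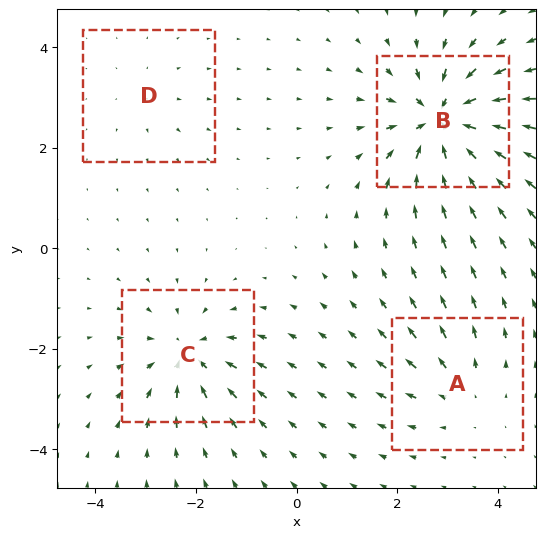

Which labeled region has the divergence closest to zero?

Divergence at each region's feature centre — A: about +4, B: about -9, C: about -6, D: about +2. Region D is closest to zero.

D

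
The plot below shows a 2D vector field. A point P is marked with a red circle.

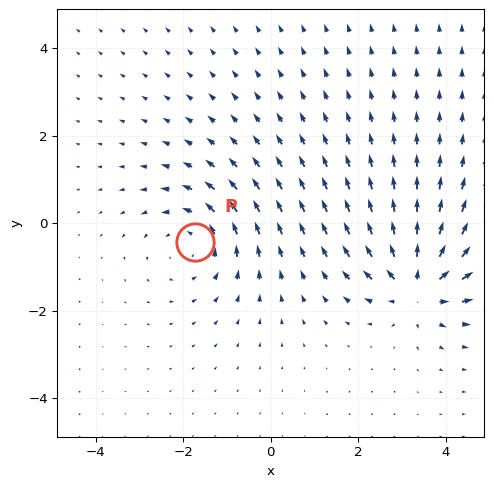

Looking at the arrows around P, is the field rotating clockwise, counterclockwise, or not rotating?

counterclockwise

Near P at (-1.7, -0.4) the arrows circulate counterclockwise. The curl (z-component) there is about +3; positive curl means counterclockwise rotation.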